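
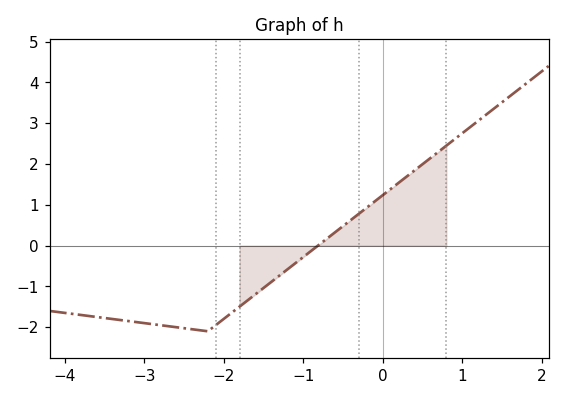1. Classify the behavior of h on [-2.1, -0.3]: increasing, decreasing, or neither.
increasing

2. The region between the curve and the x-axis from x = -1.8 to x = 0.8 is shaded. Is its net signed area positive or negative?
positive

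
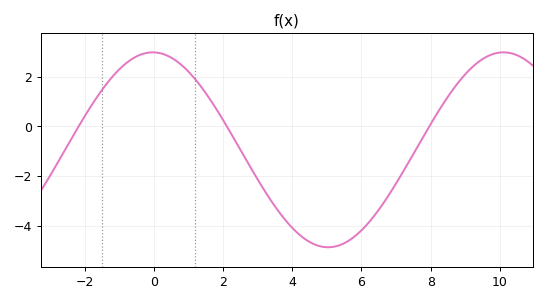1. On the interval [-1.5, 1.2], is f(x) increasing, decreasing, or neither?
neither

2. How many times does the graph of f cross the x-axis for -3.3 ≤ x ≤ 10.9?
3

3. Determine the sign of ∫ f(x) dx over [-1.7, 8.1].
negative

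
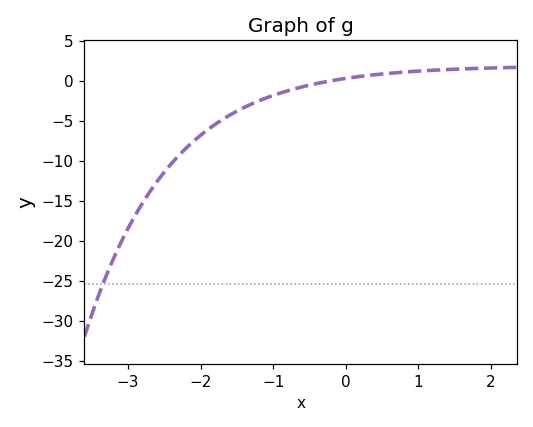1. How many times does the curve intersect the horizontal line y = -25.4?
1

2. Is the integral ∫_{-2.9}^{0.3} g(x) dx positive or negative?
negative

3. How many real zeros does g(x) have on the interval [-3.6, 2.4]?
1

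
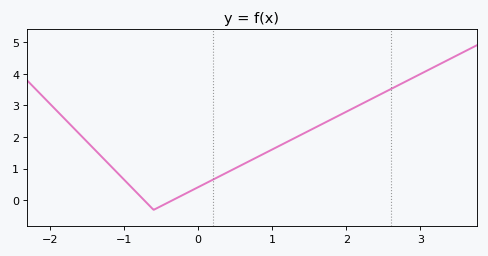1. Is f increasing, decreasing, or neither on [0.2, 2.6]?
increasing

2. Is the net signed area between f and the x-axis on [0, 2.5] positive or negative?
positive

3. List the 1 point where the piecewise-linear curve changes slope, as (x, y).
(-0.6, -0.3)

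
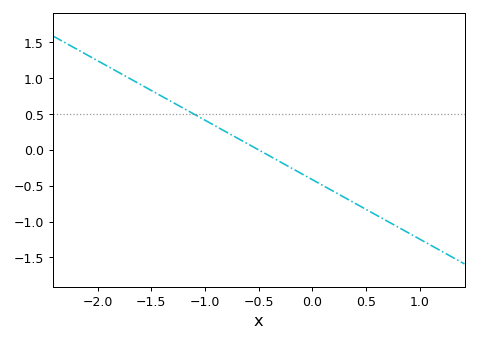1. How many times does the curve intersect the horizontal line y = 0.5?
1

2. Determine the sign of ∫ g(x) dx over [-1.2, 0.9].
negative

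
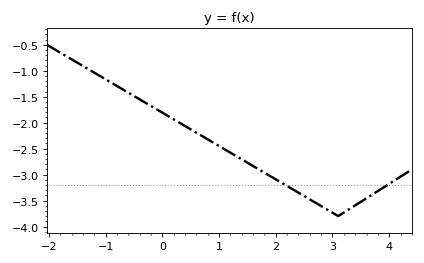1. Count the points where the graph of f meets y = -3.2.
2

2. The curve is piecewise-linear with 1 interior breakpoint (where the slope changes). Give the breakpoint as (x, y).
(3.1, -3.8)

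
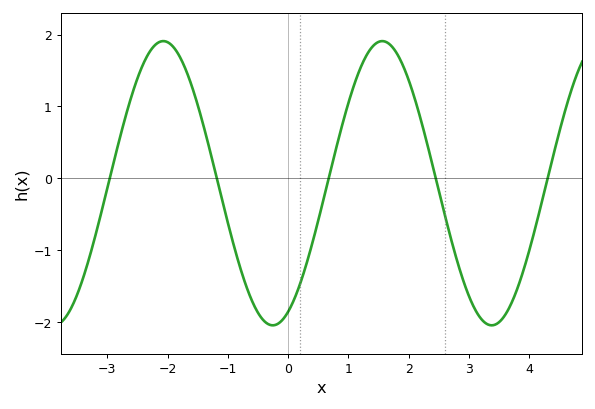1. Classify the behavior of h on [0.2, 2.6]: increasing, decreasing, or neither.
neither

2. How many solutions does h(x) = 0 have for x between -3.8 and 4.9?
5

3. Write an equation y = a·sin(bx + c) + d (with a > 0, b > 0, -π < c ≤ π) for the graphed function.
y = 1.98sin(1.73x - 1.13) - 0.07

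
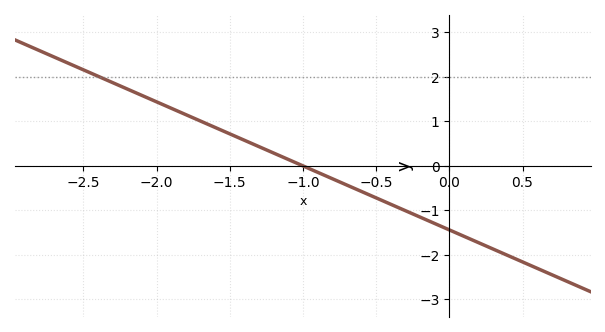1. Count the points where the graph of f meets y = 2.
1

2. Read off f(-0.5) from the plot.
-0.7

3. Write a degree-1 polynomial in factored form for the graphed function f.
y = -1.44(x + 1)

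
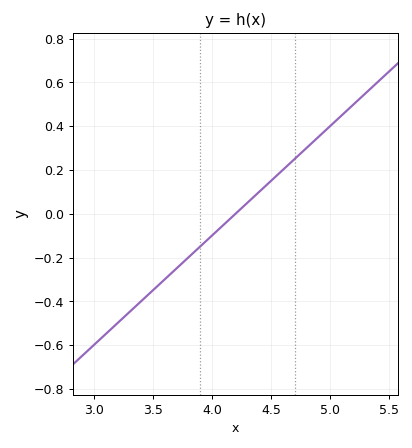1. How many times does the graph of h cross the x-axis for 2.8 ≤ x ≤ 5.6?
1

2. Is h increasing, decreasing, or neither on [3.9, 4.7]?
increasing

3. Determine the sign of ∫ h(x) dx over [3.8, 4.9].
positive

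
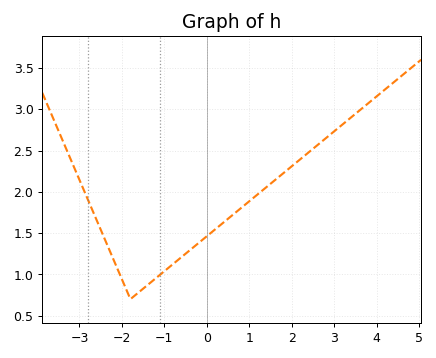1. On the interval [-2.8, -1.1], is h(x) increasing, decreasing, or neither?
neither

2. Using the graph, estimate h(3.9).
3.1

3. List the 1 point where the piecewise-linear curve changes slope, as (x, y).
(-1.8, 0.7)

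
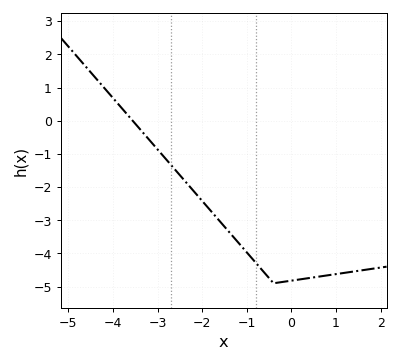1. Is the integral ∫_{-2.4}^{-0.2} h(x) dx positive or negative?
negative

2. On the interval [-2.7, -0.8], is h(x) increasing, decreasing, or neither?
decreasing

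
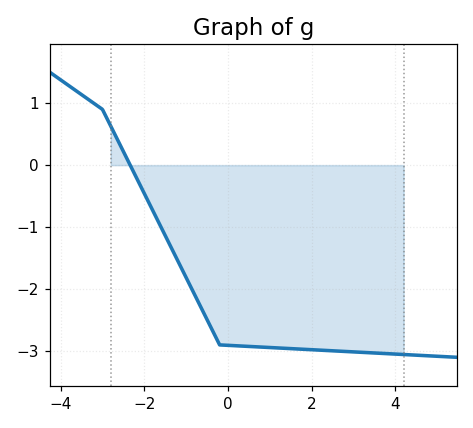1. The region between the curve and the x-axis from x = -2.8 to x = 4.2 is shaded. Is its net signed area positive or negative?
negative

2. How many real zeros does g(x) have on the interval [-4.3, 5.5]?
1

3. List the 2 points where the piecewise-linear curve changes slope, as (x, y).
(-3, 0.9); (-0.2, -2.9)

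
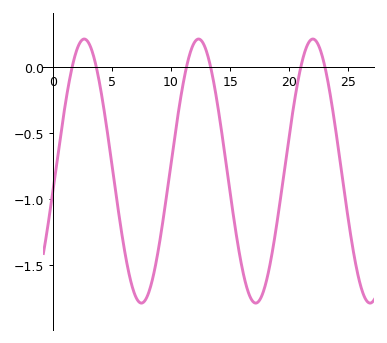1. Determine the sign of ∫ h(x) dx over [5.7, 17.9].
negative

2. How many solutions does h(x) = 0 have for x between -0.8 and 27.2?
6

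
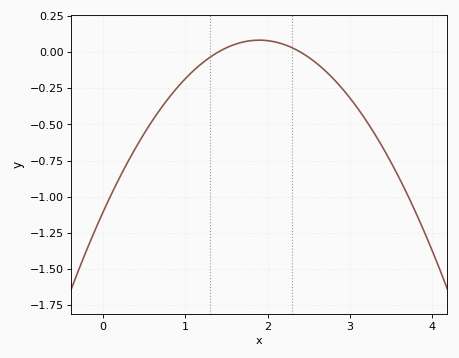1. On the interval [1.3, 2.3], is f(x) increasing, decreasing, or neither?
neither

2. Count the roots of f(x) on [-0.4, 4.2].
2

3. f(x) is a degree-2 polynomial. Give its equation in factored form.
y = -0.33(x - 1.4)(x - 2.4)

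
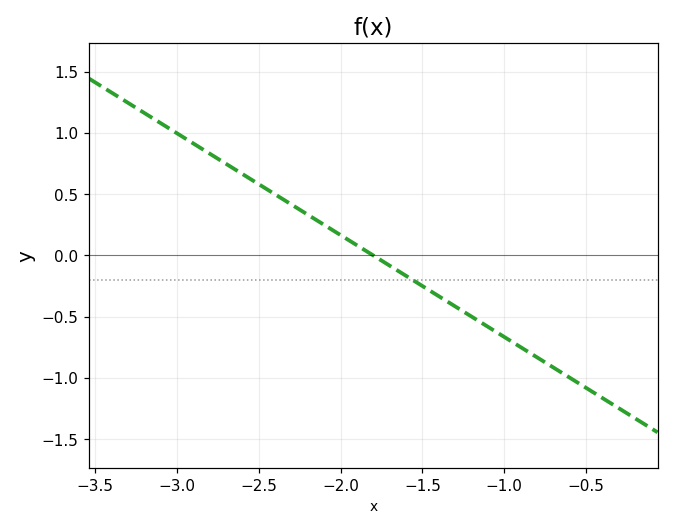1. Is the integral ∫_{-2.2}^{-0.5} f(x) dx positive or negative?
negative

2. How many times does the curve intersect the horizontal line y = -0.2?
1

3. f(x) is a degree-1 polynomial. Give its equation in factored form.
y = -0.83(x + 1.8)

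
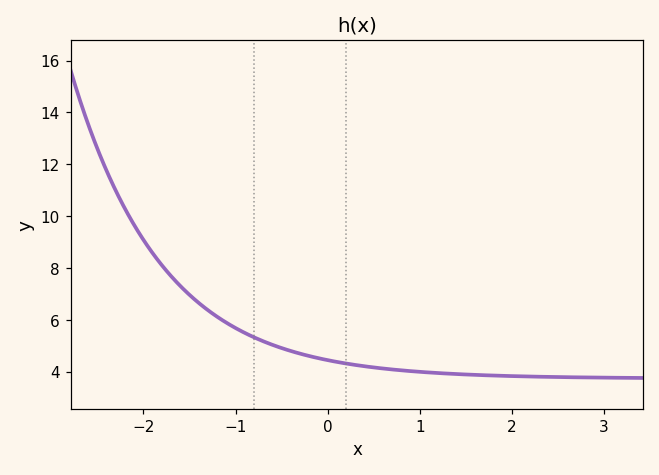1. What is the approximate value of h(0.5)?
4.2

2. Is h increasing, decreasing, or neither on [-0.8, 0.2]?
decreasing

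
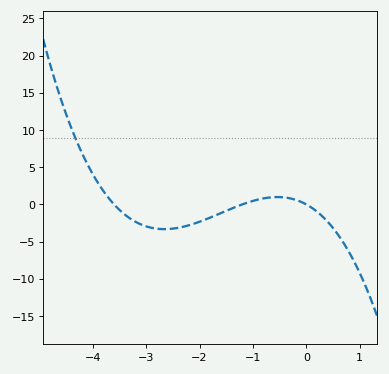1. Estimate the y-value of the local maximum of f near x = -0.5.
0.992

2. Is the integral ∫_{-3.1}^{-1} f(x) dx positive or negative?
negative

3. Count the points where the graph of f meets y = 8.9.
1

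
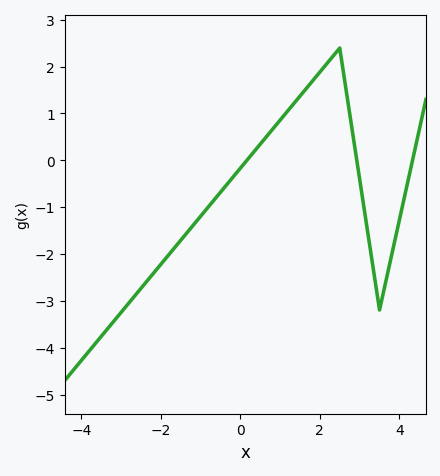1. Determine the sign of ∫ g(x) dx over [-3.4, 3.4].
negative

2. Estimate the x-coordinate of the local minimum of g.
3.6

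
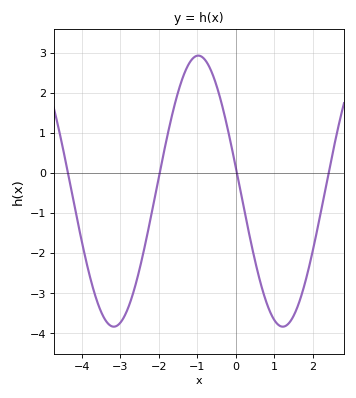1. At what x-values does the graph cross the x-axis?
-4.36, -1.98, 0.033, 2.42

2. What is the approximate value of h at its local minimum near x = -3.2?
-3.83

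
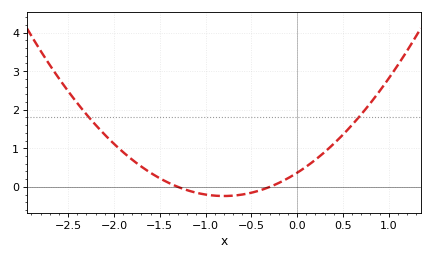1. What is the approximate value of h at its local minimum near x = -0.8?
-0.235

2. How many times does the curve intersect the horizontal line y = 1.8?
2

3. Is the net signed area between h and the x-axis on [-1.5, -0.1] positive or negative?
negative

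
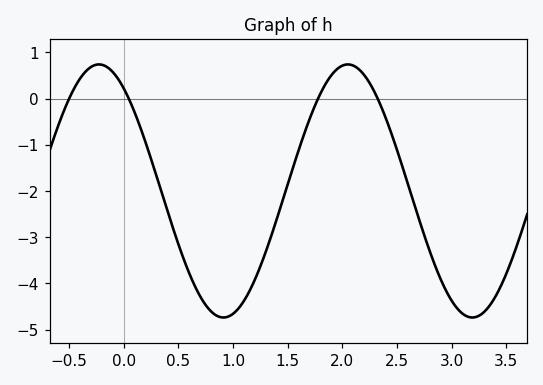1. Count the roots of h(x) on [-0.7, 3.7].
4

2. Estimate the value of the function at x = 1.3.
-3.32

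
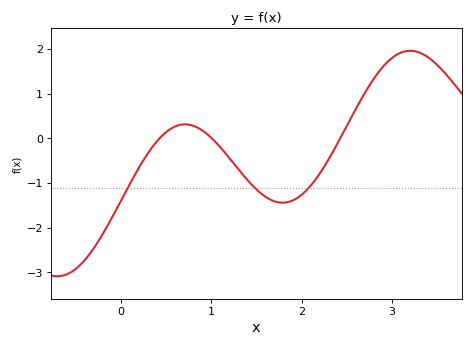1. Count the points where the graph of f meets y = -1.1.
3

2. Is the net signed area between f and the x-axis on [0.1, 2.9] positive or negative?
negative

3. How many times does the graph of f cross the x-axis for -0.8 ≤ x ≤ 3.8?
3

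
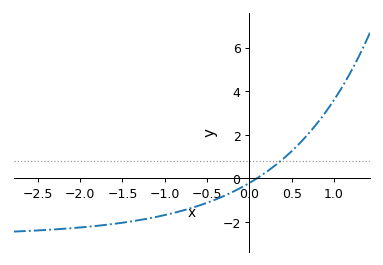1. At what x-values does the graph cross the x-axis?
0.1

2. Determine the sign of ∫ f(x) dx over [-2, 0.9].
negative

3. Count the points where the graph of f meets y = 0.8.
1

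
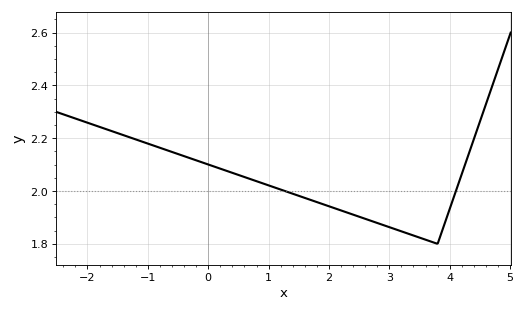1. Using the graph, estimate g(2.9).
1.87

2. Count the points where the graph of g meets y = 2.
2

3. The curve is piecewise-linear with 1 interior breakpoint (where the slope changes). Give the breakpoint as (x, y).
(3.8, 1.8)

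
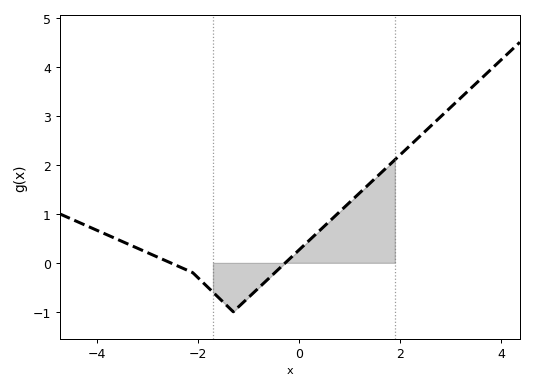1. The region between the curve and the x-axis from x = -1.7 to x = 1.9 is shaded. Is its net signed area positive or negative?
positive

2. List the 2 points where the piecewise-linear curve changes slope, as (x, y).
(-2.1, -0.2); (-1.3, -1)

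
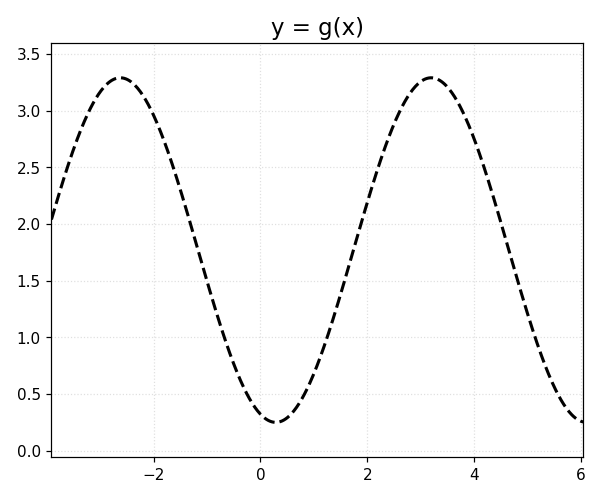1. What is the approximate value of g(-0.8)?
1.18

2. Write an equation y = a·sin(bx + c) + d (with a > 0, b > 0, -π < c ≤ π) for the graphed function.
y = 1.52sin(1.08x - 1.88) + 1.77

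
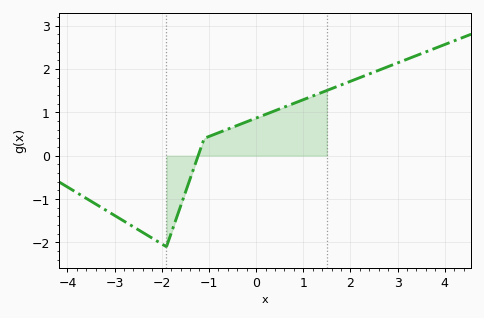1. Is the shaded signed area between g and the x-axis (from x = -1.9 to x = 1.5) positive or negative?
positive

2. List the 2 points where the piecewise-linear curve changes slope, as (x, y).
(-1.9, -2.1); (-1.1, 0.4)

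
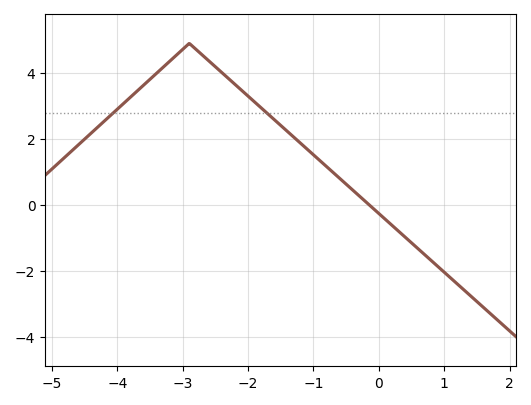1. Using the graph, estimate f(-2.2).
3.65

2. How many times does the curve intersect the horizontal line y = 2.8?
2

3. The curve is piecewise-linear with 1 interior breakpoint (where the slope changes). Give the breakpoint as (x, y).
(-2.9, 4.9)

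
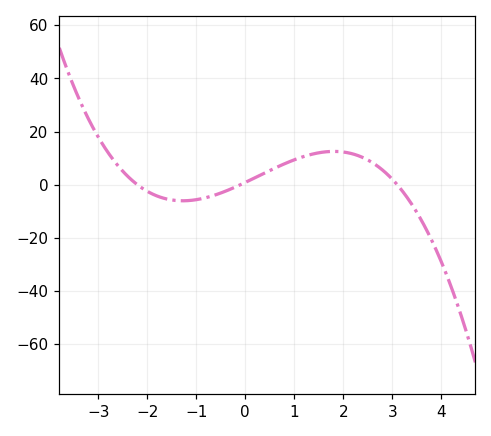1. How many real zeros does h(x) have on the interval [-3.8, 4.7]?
3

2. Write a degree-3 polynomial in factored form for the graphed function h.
y = -1.27(x + 2.2)(x + 0.1)(x - 3.1)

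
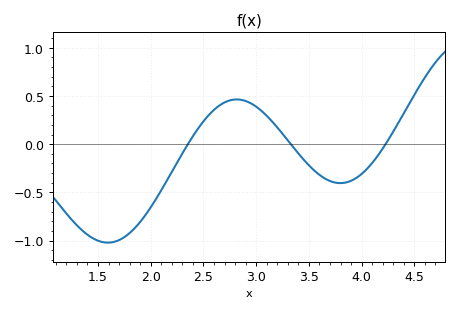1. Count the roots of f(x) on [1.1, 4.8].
3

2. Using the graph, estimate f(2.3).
-0.096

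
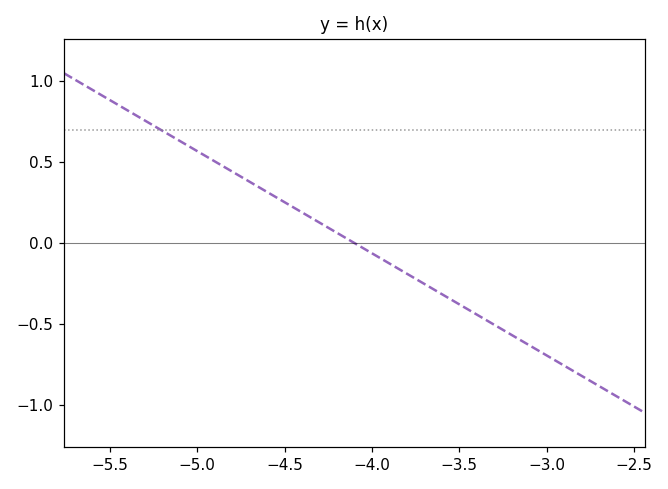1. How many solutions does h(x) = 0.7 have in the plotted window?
1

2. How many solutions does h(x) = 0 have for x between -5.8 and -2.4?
1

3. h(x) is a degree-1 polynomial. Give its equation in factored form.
y = -0.63(x + 4.1)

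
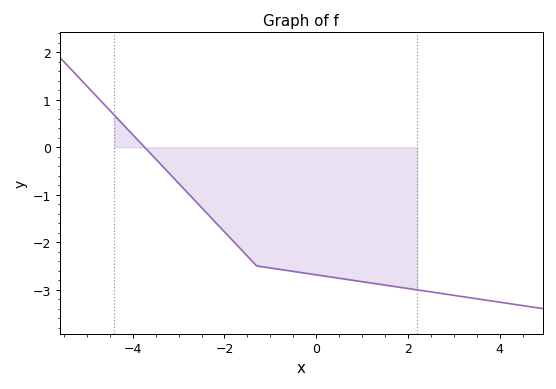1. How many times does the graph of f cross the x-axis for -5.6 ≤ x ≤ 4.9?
1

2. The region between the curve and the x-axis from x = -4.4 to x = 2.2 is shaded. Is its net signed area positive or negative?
negative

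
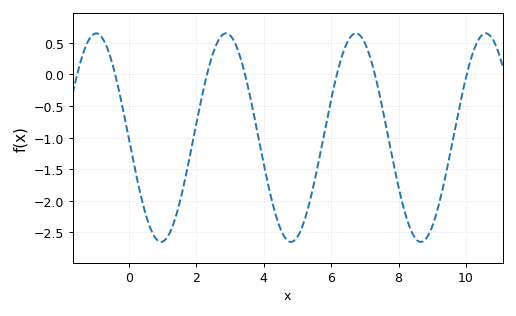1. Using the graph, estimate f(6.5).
0.55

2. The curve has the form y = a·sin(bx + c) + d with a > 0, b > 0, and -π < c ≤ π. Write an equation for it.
y = 1.65sin(1.6x - 3.1) - 1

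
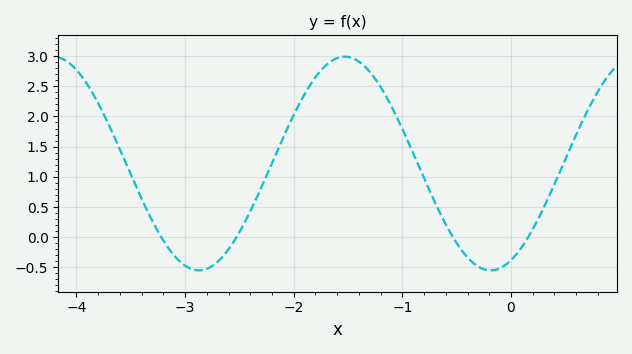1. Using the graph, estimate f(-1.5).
2.99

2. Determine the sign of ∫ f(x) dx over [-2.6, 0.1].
positive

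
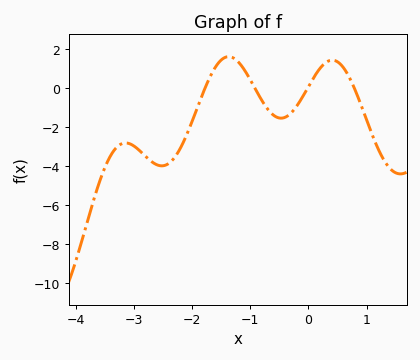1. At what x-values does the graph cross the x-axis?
-1.78, -0.92, -0.015, 0.789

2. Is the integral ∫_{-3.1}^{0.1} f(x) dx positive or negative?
negative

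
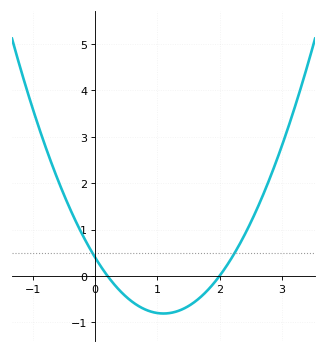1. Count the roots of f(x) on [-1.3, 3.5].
2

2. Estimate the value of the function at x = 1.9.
-0.17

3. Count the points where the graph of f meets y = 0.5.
2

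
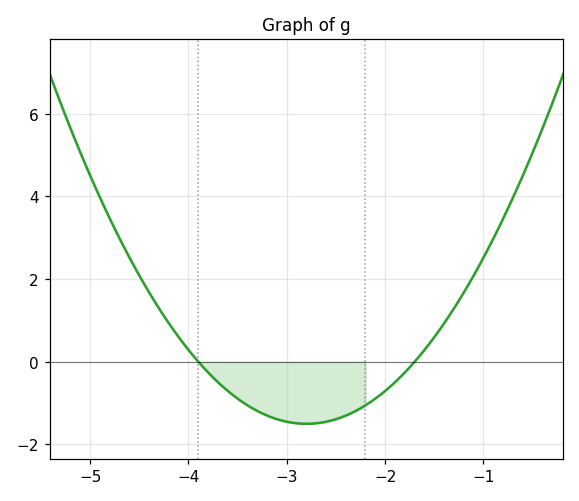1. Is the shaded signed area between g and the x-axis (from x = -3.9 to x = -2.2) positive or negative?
negative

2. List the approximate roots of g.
-3.9, -1.7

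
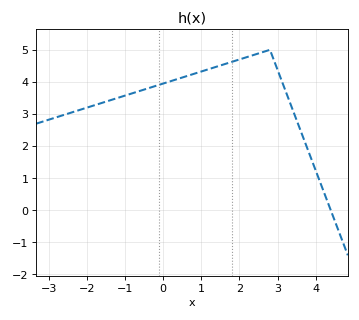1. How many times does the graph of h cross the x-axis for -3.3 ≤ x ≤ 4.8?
1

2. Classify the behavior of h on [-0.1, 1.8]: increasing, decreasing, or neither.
increasing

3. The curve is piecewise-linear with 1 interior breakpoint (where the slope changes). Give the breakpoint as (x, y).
(2.8, 5)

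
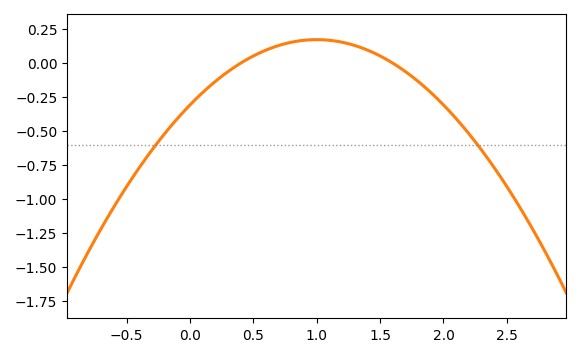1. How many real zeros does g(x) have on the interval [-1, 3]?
2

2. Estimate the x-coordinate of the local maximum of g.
1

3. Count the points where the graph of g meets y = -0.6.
2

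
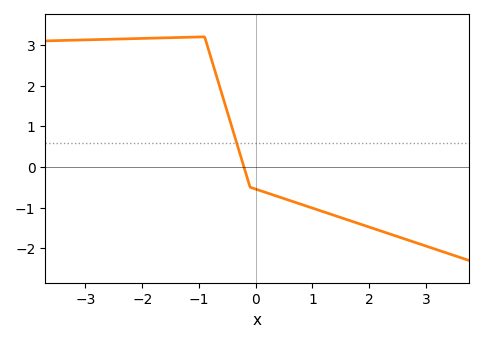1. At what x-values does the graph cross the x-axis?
-0.2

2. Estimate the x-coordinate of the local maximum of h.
-0.9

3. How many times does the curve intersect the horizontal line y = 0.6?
1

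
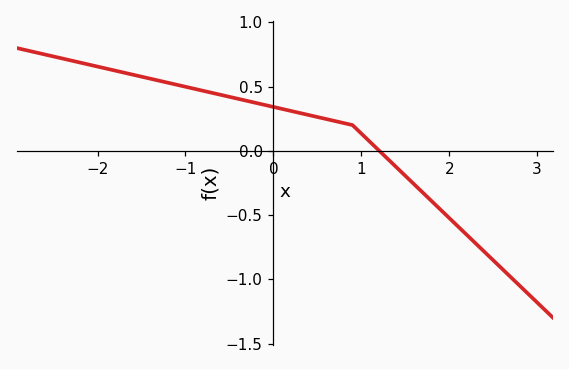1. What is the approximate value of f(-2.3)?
0.7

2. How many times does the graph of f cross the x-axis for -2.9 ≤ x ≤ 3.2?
1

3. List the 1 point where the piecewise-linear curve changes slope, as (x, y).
(0.9, 0.2)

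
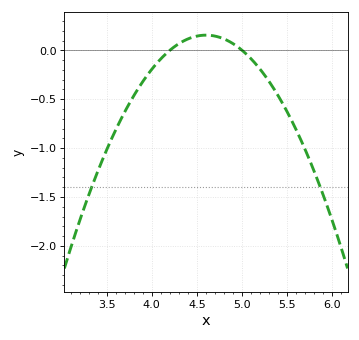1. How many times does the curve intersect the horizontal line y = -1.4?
2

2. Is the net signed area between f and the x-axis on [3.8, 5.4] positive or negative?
negative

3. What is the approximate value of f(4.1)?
-0.1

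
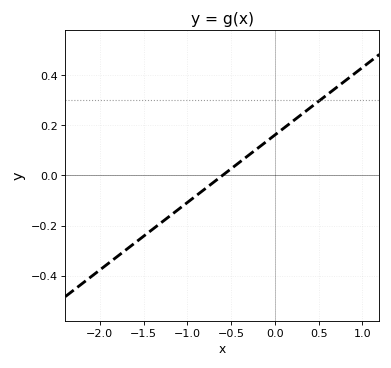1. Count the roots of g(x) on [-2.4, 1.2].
1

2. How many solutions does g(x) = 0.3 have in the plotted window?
1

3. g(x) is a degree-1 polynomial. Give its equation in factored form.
y = 0.27(x + 0.6)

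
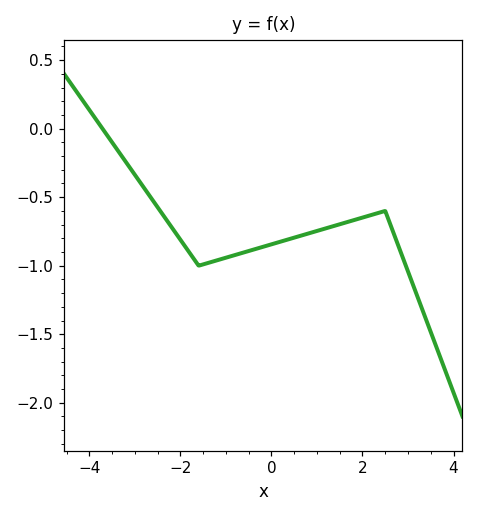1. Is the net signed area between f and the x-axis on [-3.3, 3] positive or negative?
negative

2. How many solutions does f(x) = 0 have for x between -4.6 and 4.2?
1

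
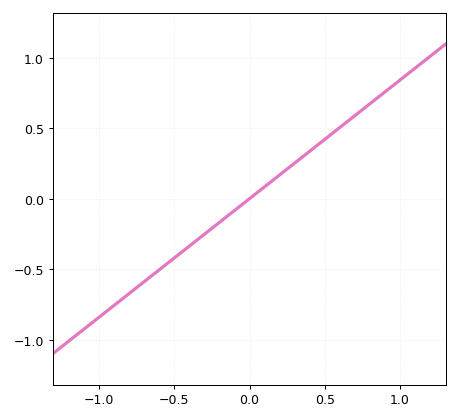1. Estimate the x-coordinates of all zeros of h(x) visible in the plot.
0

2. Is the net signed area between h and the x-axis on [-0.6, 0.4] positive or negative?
negative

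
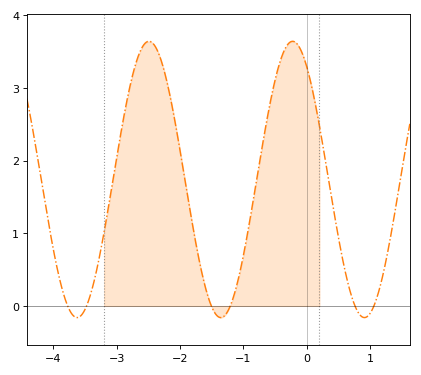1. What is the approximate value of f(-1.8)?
1.1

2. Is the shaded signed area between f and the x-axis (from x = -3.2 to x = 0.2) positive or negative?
positive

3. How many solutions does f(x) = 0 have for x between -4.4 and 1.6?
6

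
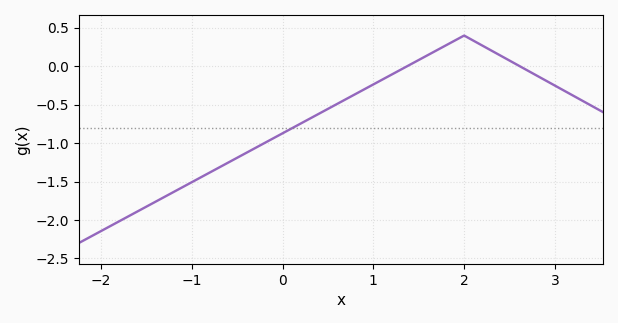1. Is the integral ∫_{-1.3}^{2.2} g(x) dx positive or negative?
negative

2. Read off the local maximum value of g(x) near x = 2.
0.4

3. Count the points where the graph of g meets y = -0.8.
1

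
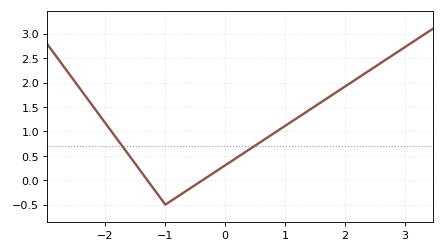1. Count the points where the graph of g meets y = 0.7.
2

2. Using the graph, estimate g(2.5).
2.32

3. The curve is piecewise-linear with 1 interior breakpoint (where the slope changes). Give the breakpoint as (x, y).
(-1, -0.5)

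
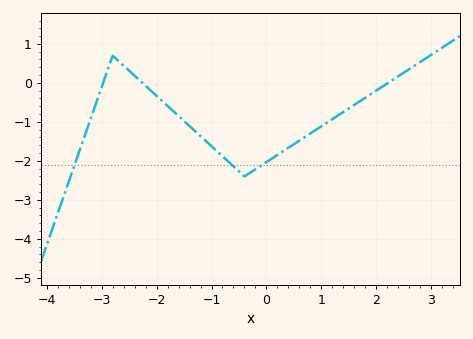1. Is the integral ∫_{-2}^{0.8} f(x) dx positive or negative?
negative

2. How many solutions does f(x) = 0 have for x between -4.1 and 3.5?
3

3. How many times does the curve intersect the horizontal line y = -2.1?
3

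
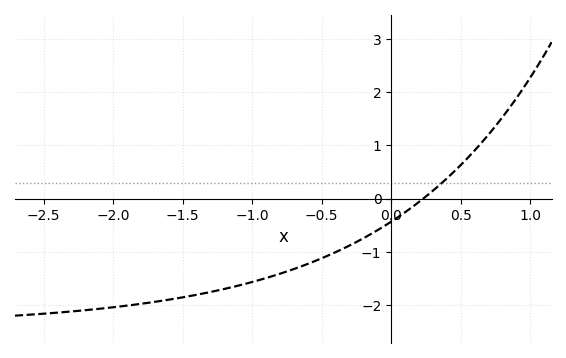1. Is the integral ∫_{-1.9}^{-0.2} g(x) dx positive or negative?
negative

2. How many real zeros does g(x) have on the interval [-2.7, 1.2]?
1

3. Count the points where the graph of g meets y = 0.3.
1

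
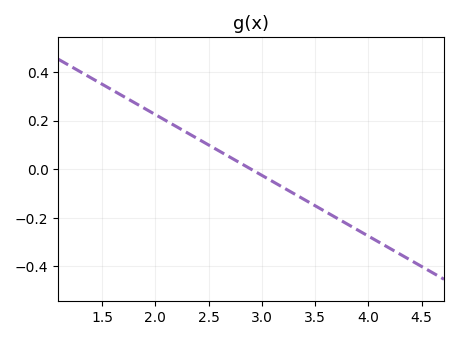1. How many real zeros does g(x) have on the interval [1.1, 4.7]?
1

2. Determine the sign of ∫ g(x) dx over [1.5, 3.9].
positive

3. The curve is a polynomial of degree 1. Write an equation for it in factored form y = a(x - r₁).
y = -0.25(x - 2.9)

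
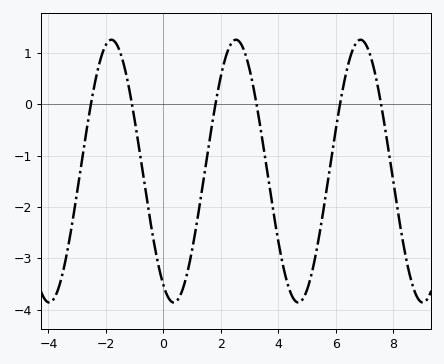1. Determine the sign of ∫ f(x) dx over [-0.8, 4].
negative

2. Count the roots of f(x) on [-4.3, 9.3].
6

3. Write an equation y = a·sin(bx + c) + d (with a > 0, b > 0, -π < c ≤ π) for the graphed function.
y = 2.56sin(1.4x - 2.1) - 1.3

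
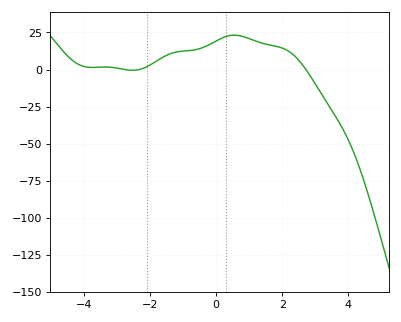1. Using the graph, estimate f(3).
-9.62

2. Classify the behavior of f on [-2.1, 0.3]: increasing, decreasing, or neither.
increasing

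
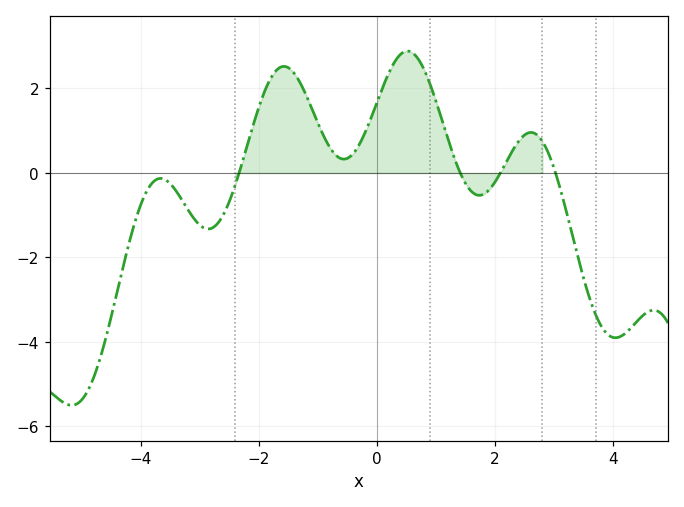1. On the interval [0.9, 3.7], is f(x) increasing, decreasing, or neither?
neither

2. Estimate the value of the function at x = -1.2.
1.8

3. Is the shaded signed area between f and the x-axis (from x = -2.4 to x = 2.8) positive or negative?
positive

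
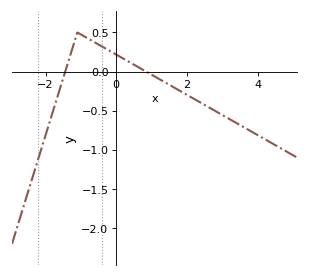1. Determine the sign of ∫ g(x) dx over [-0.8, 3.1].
negative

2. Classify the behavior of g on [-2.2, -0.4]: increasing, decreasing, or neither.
neither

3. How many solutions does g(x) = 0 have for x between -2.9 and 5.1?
2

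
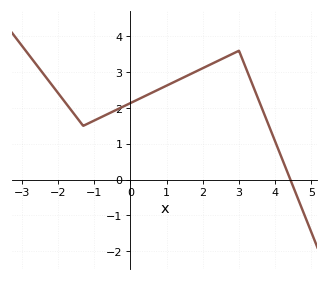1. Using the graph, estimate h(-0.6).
1.84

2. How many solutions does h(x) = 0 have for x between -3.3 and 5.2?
1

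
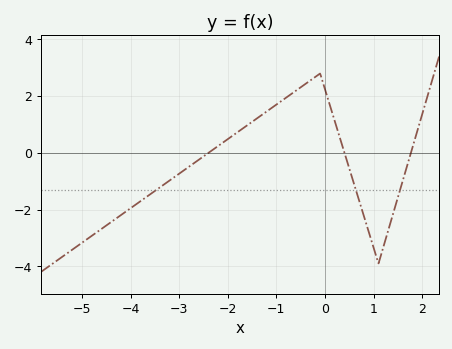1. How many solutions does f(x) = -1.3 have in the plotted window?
3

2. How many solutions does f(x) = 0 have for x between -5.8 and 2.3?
3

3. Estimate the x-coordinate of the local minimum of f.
1.2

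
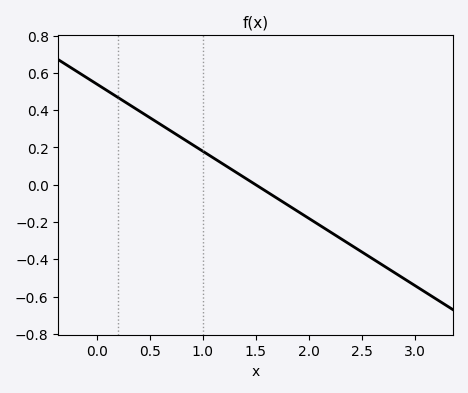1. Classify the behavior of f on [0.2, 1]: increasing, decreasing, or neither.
decreasing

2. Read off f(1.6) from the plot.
-0.04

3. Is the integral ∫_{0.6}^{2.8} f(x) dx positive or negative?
negative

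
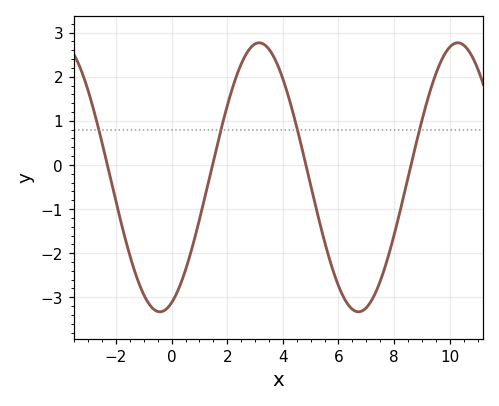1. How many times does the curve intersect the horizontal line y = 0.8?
4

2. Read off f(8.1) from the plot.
-1.3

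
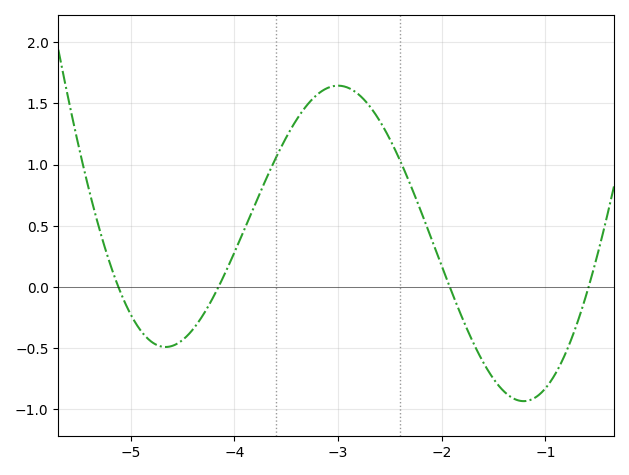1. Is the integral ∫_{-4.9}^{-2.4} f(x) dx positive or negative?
positive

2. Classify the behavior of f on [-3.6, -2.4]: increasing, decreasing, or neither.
neither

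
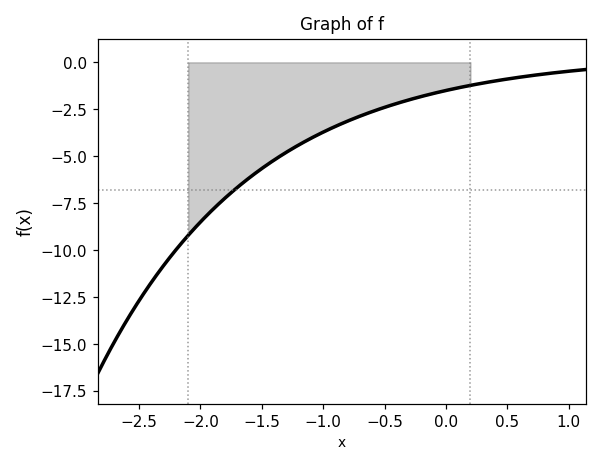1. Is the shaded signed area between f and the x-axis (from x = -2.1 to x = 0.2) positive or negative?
negative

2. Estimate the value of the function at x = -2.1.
-9.21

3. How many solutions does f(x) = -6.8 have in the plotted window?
1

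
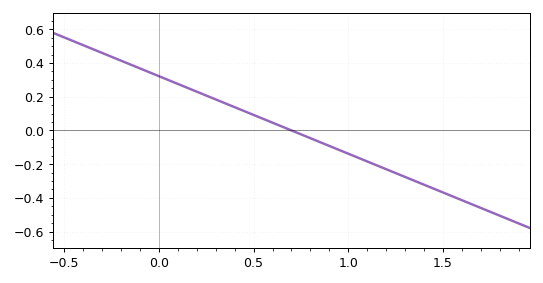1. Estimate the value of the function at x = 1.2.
-0.23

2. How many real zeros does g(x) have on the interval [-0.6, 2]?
1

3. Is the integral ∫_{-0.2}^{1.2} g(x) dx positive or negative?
positive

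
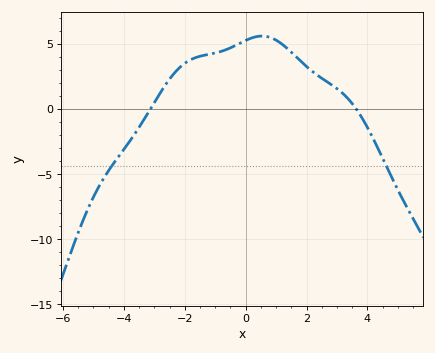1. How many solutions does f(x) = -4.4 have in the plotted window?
2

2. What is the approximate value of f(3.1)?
1.5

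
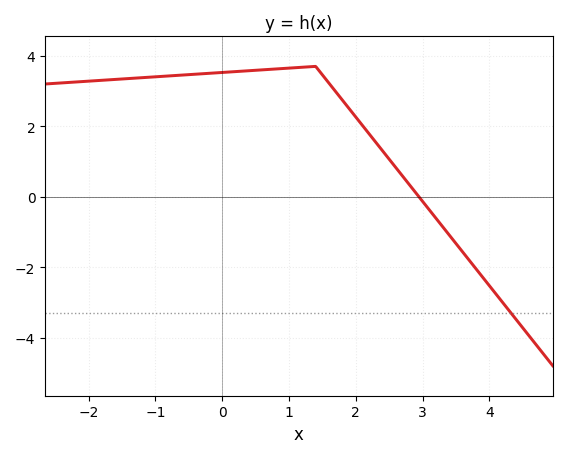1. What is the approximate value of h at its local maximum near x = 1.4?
3.6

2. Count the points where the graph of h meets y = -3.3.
1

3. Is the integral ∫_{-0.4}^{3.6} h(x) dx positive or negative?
positive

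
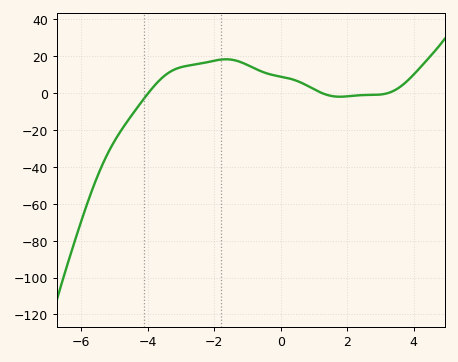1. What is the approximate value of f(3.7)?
4.79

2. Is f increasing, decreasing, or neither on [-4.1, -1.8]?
increasing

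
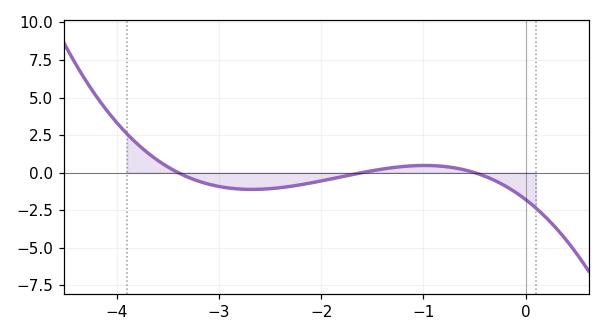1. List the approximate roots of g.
-3.4, -1.6, -0.5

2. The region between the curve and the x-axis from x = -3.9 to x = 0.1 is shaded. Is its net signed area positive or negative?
negative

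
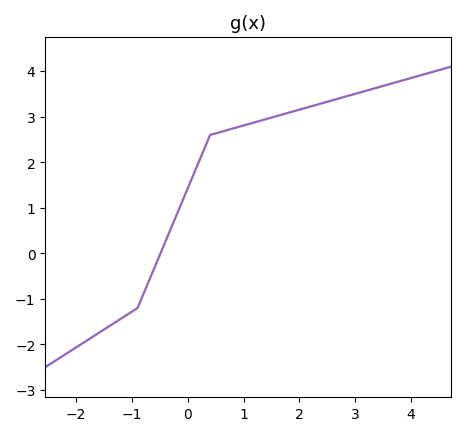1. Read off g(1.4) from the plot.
2.9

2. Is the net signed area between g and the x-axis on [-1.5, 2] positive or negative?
positive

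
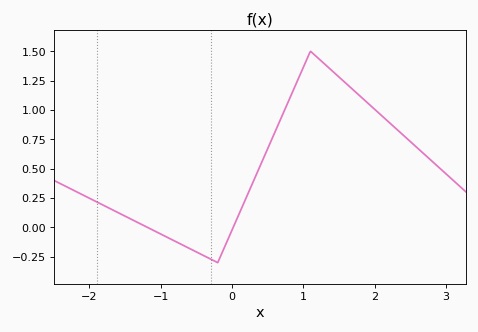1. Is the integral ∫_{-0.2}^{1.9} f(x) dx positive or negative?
positive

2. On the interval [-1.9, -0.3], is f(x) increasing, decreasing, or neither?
decreasing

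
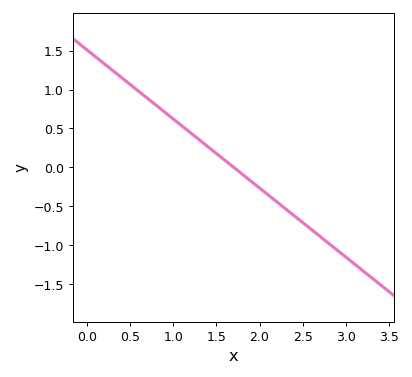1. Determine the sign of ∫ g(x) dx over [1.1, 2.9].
negative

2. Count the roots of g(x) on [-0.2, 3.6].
1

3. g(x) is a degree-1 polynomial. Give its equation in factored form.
y = -0.89(x - 1.7)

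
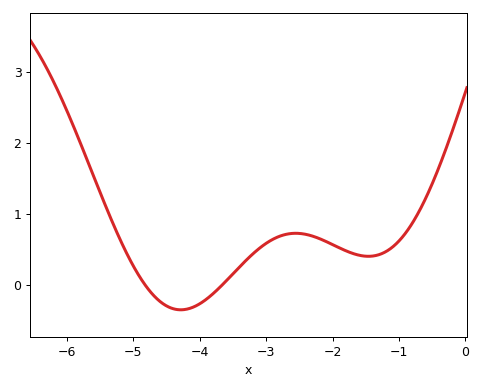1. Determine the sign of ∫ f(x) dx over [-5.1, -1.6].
positive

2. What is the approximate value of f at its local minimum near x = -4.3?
-0.3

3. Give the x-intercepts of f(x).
-4.8, -3.7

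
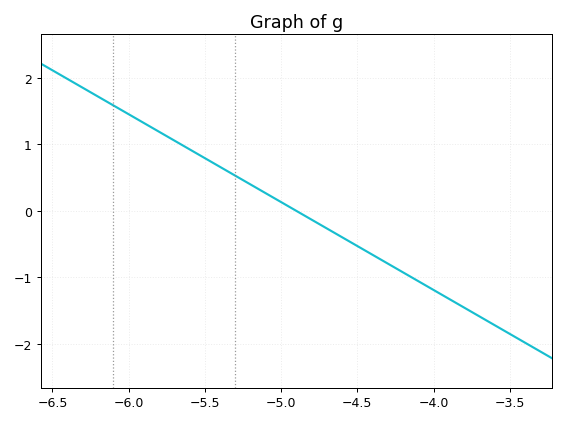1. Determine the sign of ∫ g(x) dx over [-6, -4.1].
positive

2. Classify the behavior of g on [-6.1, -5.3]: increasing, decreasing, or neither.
decreasing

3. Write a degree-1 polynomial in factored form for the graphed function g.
y = -1.32(x + 4.9)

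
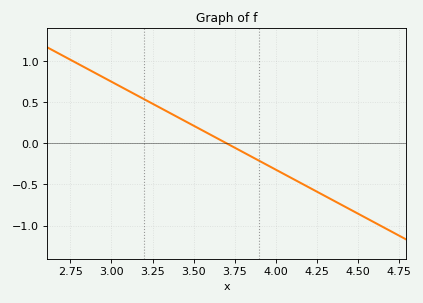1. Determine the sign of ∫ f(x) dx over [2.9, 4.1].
positive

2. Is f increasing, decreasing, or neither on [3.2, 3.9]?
decreasing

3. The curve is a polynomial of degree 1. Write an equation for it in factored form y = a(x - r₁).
y = -1.07(x - 3.7)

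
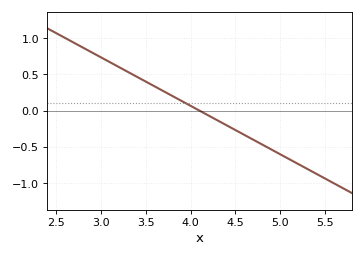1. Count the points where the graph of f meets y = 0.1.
1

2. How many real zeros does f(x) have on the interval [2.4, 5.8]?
1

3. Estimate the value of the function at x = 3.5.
0.4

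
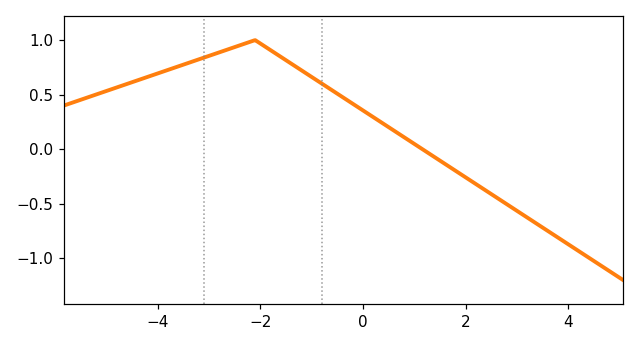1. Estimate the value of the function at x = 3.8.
-0.8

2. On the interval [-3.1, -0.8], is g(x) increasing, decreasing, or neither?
neither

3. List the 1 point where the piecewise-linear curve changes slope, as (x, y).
(-2.1, 1)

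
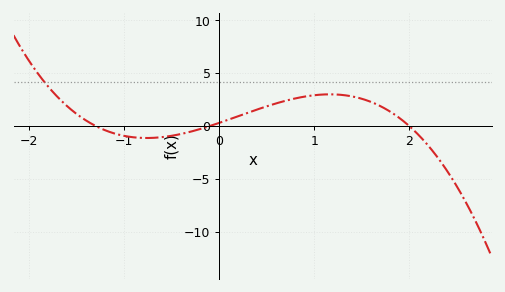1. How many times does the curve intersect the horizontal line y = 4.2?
1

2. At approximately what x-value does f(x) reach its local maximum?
1.17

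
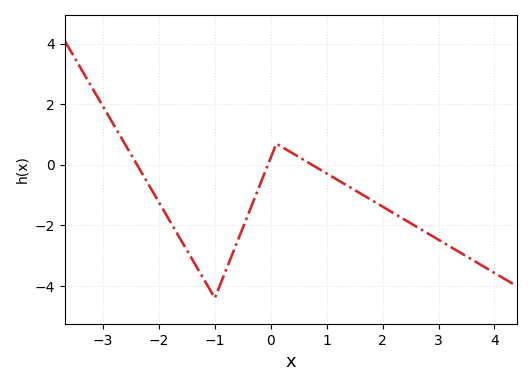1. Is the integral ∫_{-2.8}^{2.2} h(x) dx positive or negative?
negative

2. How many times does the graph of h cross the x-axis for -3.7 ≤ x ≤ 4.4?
3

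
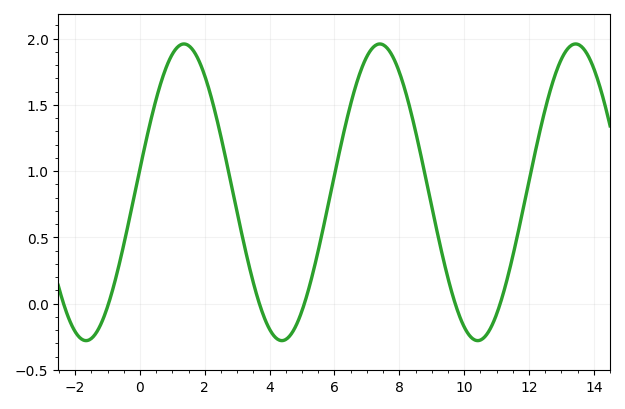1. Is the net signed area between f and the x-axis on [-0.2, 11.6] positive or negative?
positive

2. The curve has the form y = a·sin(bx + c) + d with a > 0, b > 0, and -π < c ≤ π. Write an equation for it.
y = 1.12sin(1x + 0.16) + 0.84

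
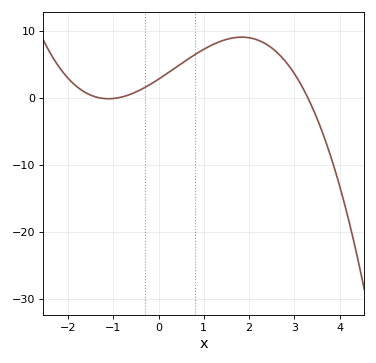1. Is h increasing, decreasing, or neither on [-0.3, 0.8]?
increasing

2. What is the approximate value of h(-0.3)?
2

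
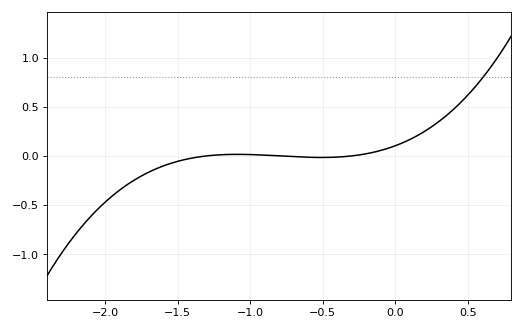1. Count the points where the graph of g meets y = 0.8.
1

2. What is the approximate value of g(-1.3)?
0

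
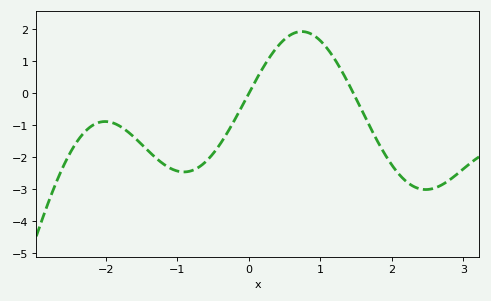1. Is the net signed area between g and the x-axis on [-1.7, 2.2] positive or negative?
negative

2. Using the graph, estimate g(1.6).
-0.622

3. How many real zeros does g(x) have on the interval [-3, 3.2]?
2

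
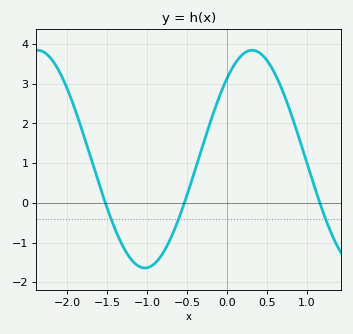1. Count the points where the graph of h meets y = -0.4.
3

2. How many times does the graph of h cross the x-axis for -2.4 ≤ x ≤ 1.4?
3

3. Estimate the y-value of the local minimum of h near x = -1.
-1.6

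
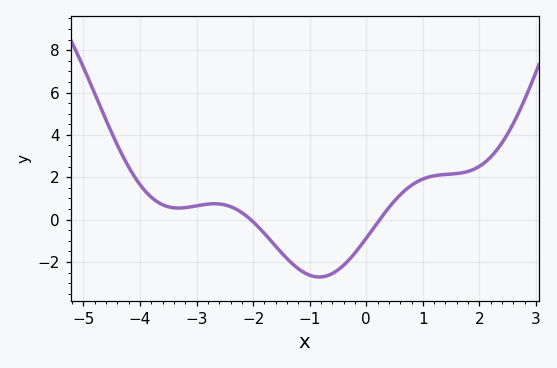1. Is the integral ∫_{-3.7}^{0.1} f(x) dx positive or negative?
negative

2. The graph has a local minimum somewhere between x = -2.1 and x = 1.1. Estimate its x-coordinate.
-0.83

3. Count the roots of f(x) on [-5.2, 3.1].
2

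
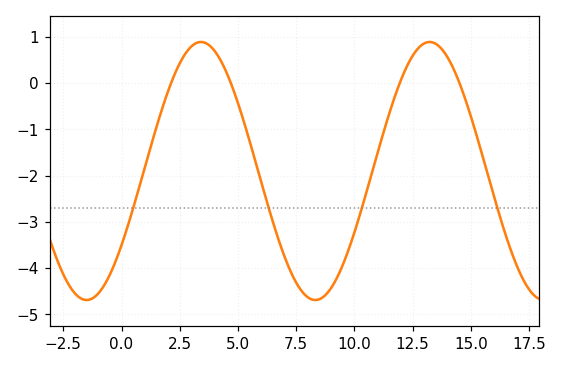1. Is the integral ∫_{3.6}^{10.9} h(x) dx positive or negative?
negative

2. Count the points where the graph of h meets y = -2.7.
4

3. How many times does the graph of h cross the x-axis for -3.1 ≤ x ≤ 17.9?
4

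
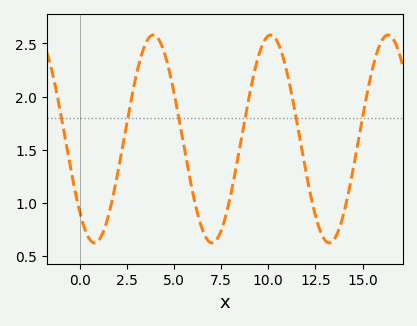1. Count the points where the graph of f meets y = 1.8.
6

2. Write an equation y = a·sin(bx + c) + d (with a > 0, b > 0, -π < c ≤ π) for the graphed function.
y = 0.98sin(1x - 2.4) + 1.6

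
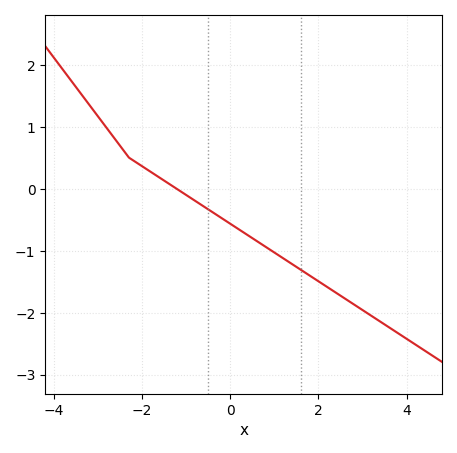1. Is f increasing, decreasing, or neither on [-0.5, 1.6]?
decreasing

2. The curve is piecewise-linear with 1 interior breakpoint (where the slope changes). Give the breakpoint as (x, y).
(-2.3, 0.5)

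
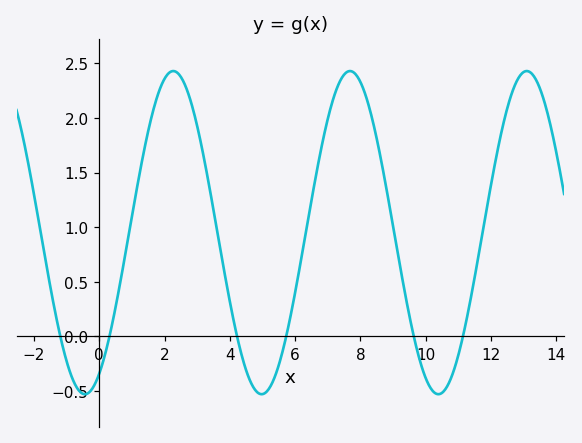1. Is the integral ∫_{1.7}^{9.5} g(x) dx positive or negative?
positive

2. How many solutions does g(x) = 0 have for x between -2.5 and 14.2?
6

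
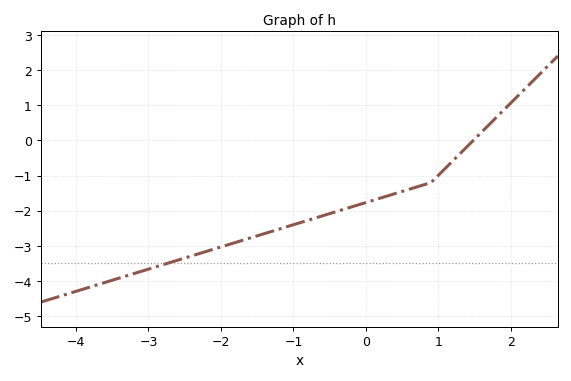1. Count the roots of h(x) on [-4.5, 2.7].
1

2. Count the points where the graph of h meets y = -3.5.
1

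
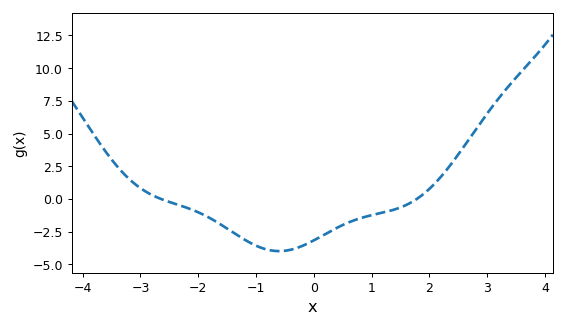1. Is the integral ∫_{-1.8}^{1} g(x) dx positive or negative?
negative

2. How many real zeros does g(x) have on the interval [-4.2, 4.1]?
2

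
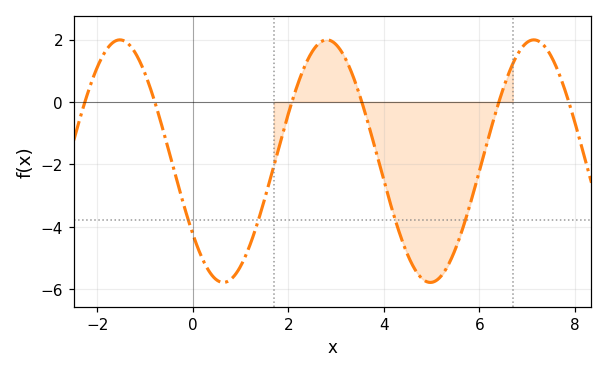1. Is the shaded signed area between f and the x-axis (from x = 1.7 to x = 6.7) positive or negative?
negative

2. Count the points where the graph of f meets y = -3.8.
4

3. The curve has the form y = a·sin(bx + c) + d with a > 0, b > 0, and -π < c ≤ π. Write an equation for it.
y = 3.89sin(1.4x - 2.5) - 1.9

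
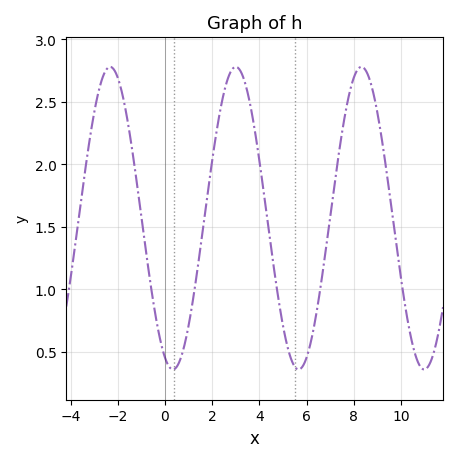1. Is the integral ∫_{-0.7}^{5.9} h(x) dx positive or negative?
positive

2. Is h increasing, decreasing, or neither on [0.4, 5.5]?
neither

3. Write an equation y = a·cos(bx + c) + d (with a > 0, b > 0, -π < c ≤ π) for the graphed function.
y = 1.21cos(1.2x + 2.7) + 1.57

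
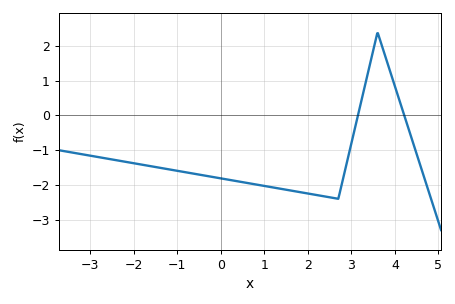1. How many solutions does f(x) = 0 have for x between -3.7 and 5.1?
2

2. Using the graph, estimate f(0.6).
-1.94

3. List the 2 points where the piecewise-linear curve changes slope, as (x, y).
(2.7, -2.4); (3.6, 2.4)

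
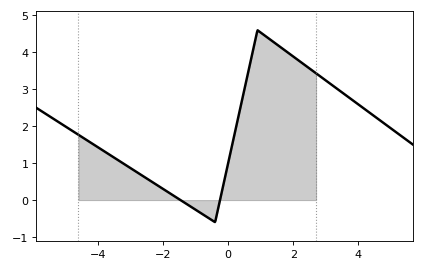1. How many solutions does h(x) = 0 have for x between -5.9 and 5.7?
2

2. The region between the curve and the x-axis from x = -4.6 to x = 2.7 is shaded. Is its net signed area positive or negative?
positive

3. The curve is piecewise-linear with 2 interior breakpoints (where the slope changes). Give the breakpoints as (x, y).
(-0.4, -0.6); (0.9, 4.6)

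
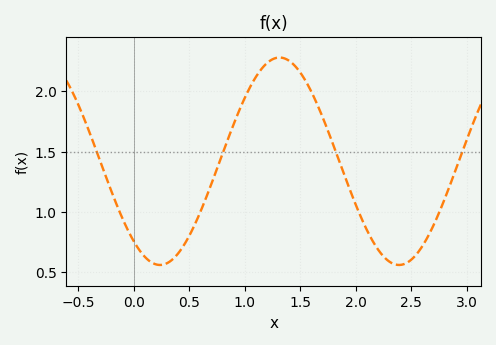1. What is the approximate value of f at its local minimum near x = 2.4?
0.56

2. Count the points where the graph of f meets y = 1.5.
4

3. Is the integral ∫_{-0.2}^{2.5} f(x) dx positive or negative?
positive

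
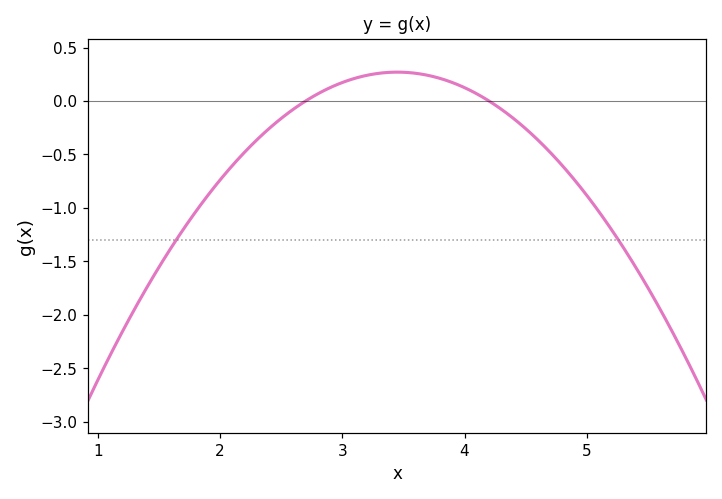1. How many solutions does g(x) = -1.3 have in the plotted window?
2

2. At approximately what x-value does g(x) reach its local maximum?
3.4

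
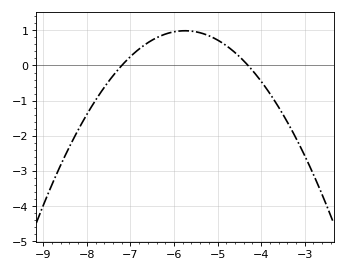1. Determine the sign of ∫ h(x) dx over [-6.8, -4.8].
positive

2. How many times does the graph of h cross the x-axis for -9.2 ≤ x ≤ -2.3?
2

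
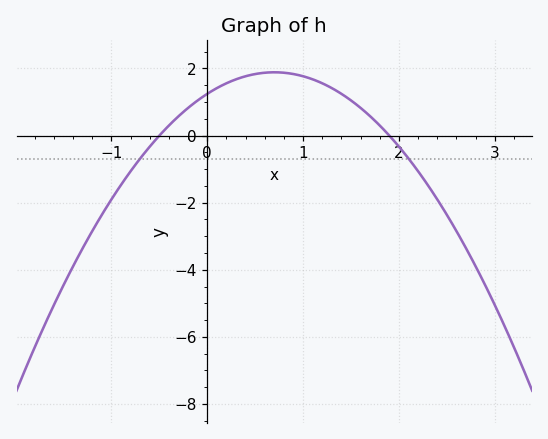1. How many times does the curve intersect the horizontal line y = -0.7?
2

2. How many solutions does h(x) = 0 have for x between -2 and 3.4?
2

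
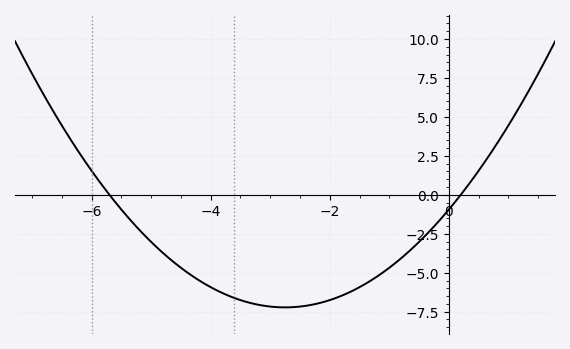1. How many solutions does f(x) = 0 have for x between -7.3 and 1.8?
2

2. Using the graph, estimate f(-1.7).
-6.4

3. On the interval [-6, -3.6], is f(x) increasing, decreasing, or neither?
decreasing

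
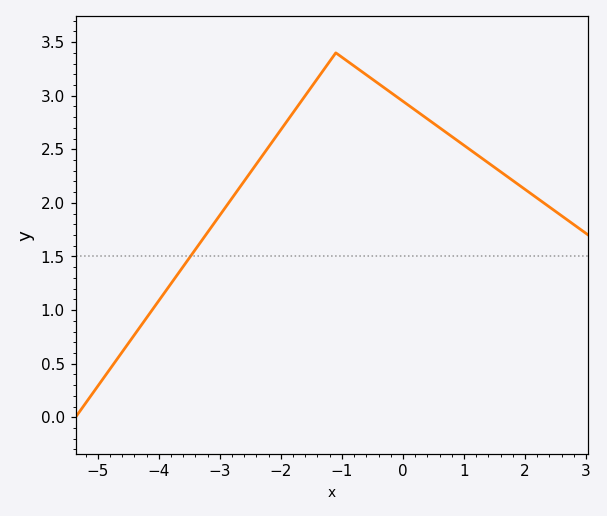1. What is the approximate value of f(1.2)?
2.45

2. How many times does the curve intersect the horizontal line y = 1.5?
1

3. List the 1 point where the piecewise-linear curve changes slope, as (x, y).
(-1.1, 3.4)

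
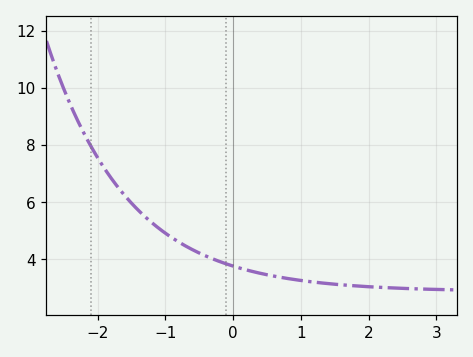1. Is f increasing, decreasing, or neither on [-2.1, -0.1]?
decreasing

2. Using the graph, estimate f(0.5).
3.4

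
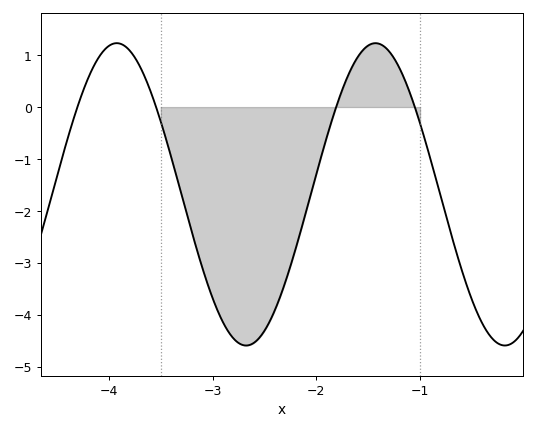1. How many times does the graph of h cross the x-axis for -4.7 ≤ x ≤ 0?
4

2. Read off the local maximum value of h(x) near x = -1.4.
1.2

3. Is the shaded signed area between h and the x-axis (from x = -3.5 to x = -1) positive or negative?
negative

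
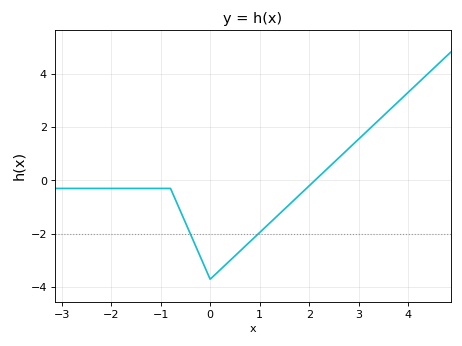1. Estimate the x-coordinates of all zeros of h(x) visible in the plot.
2.2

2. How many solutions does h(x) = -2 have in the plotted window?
2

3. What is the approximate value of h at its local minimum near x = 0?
-3.6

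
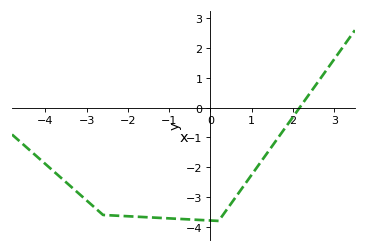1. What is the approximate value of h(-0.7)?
-3.74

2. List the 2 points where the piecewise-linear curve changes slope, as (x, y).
(-2.6, -3.6); (0.2, -3.8)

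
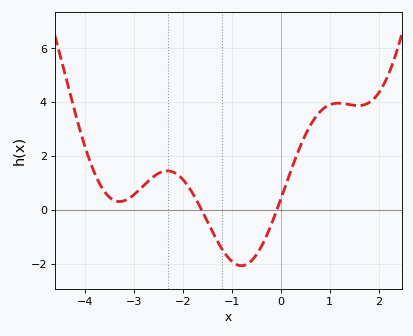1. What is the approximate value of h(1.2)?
3.97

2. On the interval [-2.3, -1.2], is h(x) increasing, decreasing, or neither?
decreasing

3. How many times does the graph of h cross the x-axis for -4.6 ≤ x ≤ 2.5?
2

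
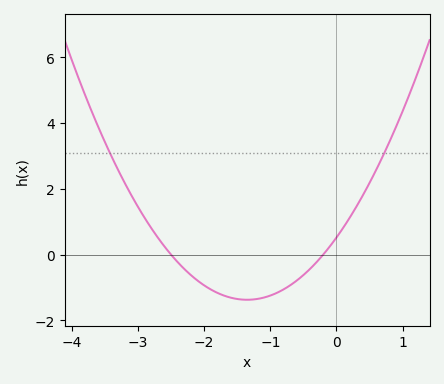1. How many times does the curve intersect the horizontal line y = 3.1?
2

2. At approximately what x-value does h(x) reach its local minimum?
-1.3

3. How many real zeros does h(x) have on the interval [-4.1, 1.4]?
2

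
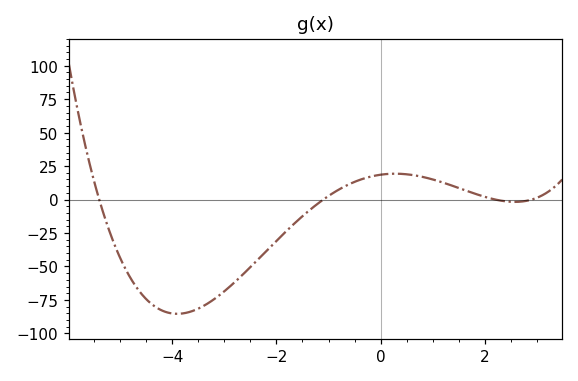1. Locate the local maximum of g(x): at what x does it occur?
0.2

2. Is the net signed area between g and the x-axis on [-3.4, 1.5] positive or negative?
negative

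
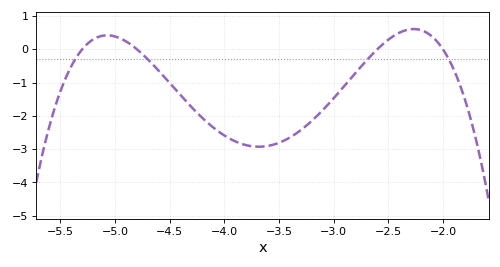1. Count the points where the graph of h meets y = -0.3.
4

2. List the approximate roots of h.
-5.3, -4.8, -2.6, -2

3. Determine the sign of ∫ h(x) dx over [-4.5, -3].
negative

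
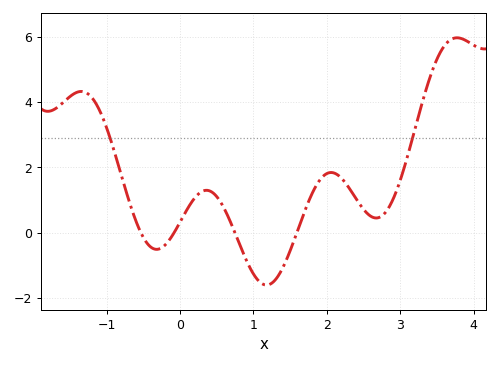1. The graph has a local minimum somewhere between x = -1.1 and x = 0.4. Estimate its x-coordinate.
-0.3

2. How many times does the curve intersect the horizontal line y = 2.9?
2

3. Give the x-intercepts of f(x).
-0.5, -0.1, 0.7, 1.6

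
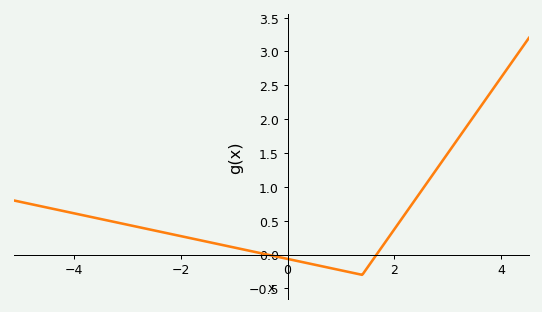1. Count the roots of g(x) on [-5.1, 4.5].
2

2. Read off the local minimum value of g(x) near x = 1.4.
-0.3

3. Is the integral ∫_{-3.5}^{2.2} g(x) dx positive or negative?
positive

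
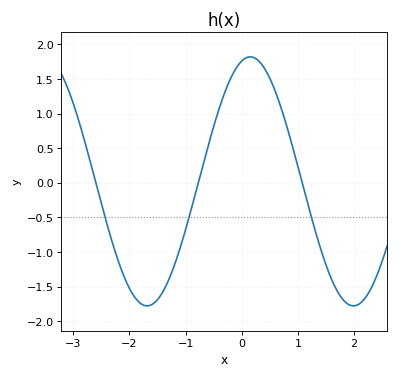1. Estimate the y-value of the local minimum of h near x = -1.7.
-1.78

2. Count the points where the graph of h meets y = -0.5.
3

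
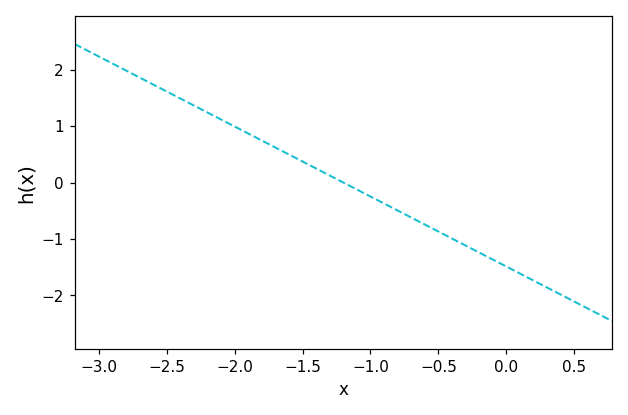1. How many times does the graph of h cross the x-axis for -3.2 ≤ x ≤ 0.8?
1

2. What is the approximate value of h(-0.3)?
-1.1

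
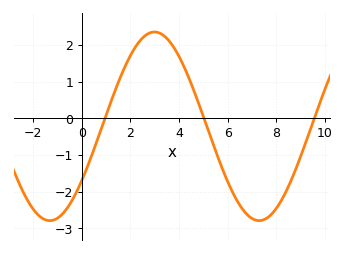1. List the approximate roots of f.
1, 5, 9.6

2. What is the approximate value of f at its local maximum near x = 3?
2.3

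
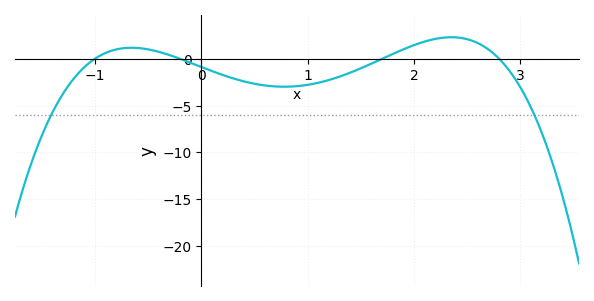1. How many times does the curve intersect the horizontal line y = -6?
2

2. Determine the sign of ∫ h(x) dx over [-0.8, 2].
negative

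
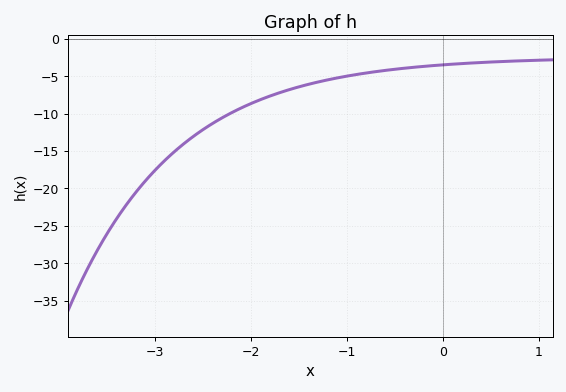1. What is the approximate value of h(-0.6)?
-4.23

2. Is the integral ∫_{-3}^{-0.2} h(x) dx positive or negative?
negative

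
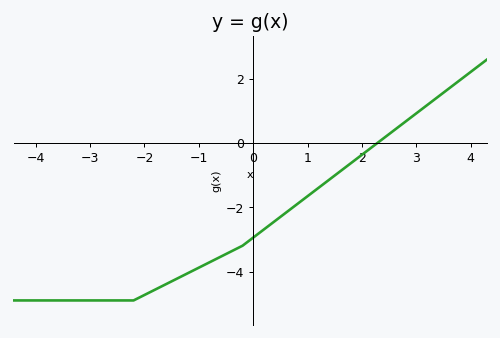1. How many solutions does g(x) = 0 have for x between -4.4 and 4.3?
1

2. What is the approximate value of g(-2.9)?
-4.9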